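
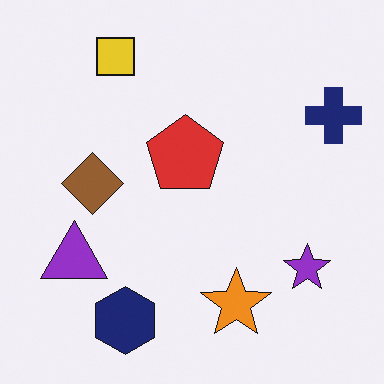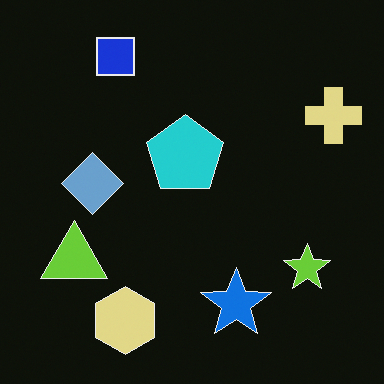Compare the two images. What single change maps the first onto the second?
The image was color-inverted (negative).

The light background has become dark and every shape's color is its complement — a photographic negative.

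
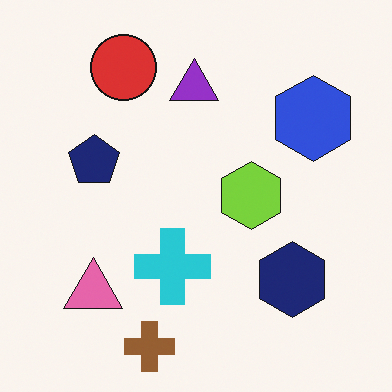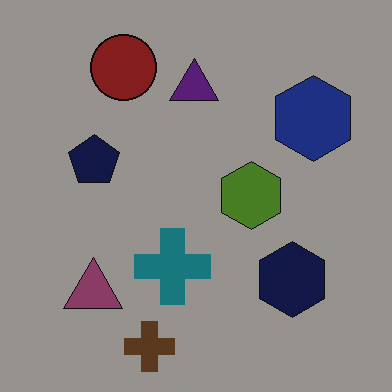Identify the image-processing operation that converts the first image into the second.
The image was noticeably darkened.

Every pixel — background and shapes alike — is uniformly darkened.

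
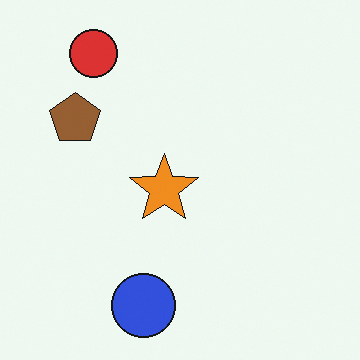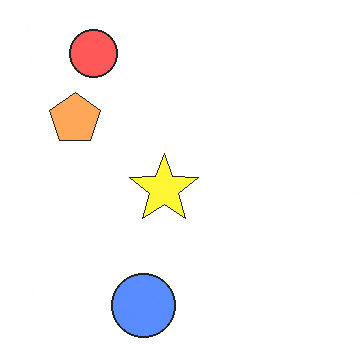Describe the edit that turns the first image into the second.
It was substantially brightened.

Every pixel — background and shapes alike — is uniformly brightened.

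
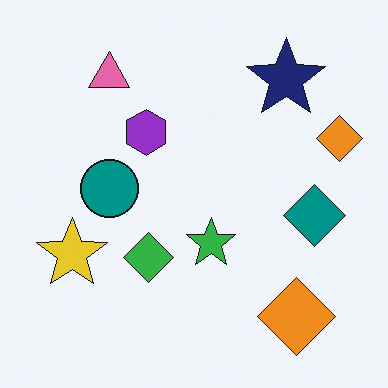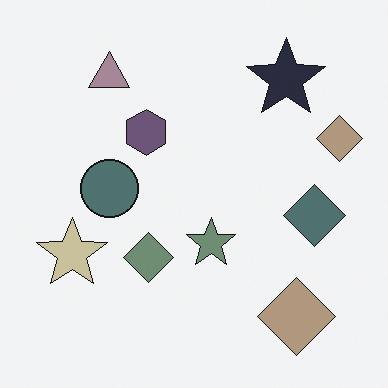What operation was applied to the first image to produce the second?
The transformation is: made much more muted (saturation change).

All colors are more muted and greyish — a global saturation change.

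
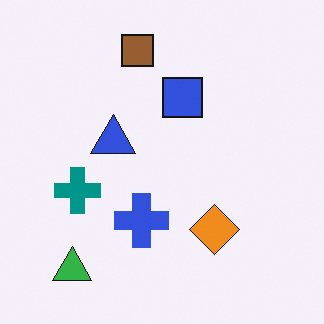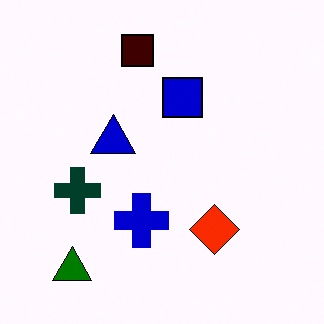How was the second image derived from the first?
The image was boosted in contrast.

Tones are pushed away from mid-grey across the whole image — a global contrast change.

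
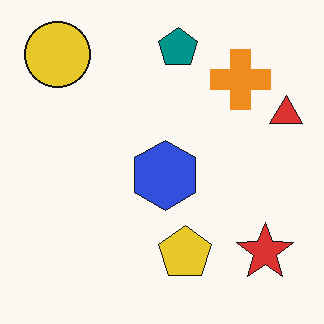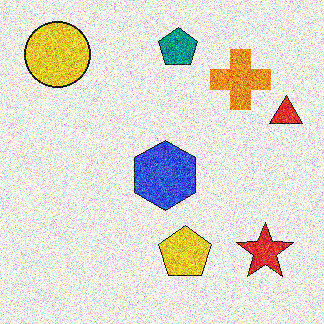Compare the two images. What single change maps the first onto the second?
The second image is the first degraded with strong gaussian noise.

Random speckle covers the whole image, including the flat background.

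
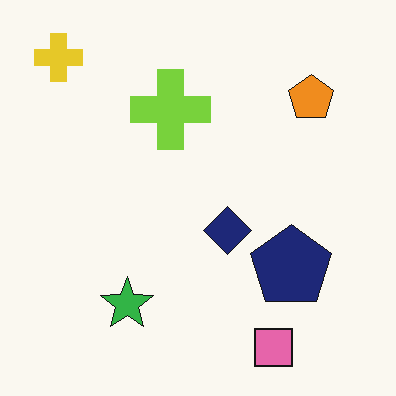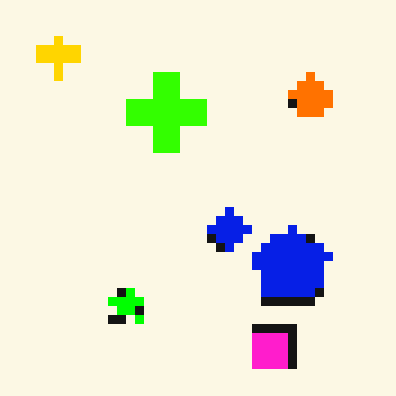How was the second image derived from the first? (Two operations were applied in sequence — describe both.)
This is the original image heavily oversaturated, then heavily pixelated into large blocks.

All colors are more vivid — a global saturation change. Shapes are reduced to large square blocks; fine edges and outlines are lost — a downscale-then-upscale (mosaic) effect.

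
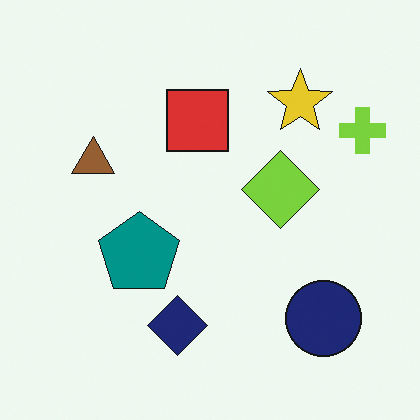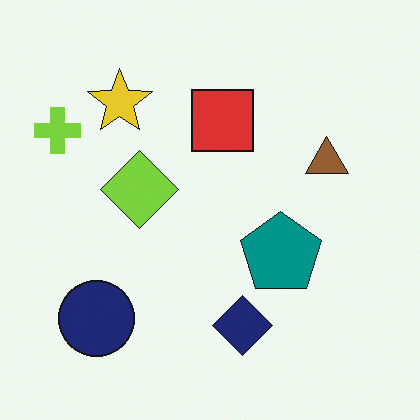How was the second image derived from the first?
The transformation is: flipped horizontally (left ↔ right).

The lime cross is in the top-right of the first image and the top-left of the second — shapes on opposite sides of the vertical midline have swapped in a mirror flip.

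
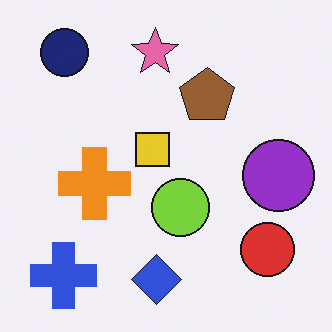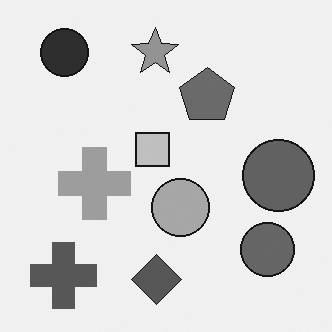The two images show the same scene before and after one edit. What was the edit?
Converted to grayscale.

All color is removed — every shape is now a shade of grey.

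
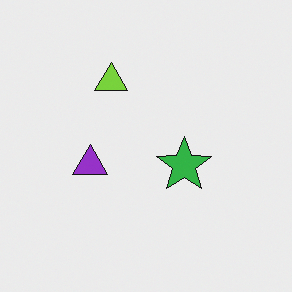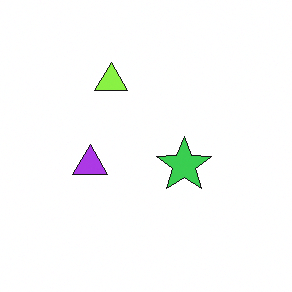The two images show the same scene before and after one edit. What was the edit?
This is the original image slightly brightened.

Every pixel — background and shapes alike — is uniformly brightened.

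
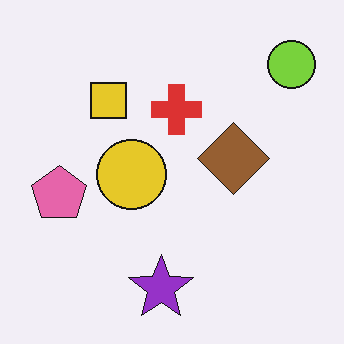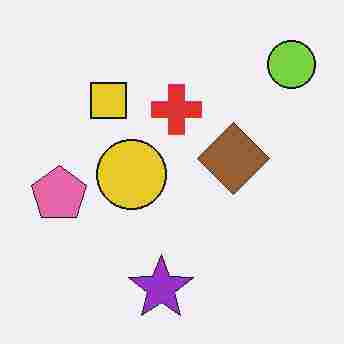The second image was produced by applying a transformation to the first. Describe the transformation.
Degraded with heavy JPEG compression.

Blocky 8×8 compression artifacts appear around shape edges and the flat background shows ringing — characteristic JPEG degradation.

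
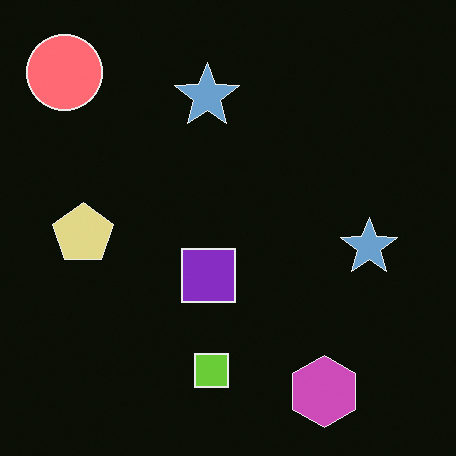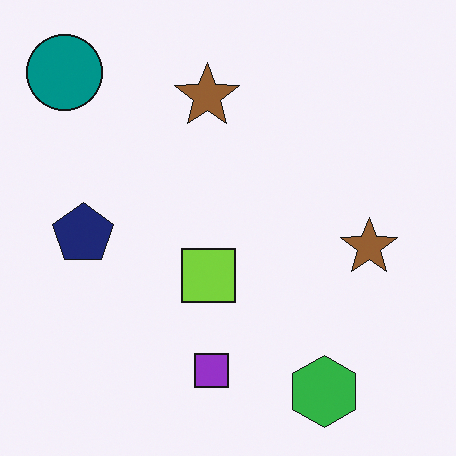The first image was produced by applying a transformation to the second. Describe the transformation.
It was color-inverted (negative).

The light background has become dark and every shape's color is its complement — a photographic negative.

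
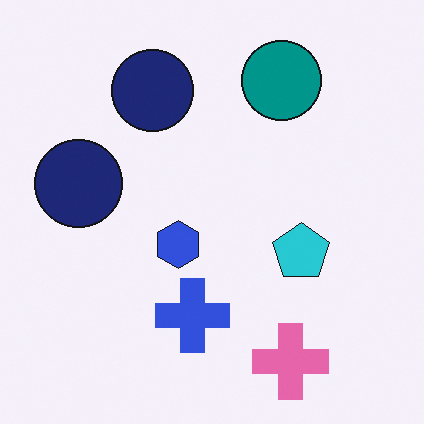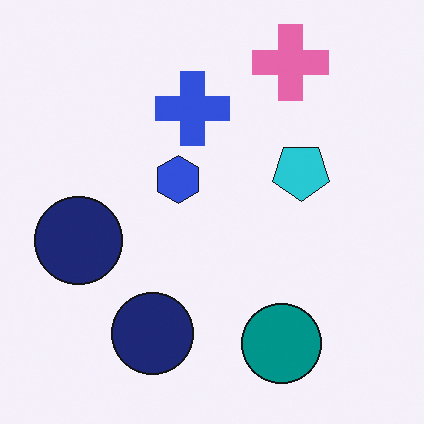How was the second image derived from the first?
The transformation is: flipped vertically (top ↔ bottom).

The pink cross is in the bottom-right of the first image and the top-right of the second — shapes on opposite sides of the horizontal midline have swapped in a mirror flip.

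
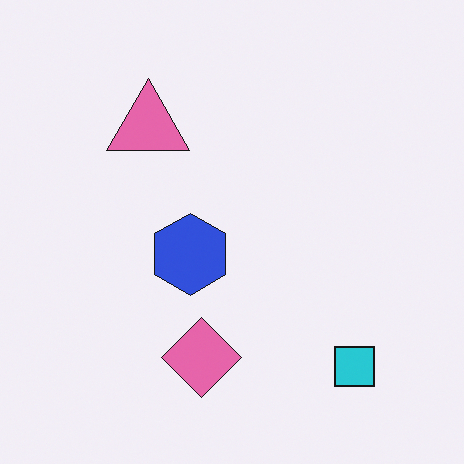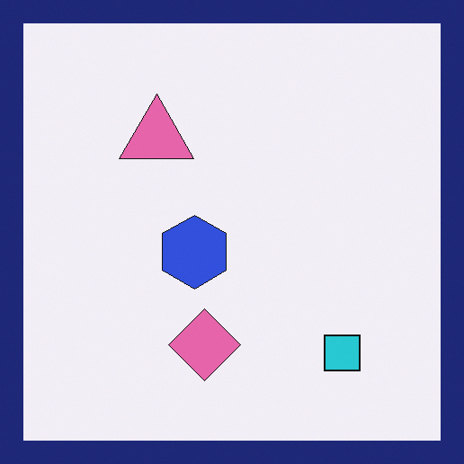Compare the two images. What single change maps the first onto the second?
This is the original image framed with a navy border.

A solid navy frame runs around the edge of the second image, with the content slightly shrunk inside it.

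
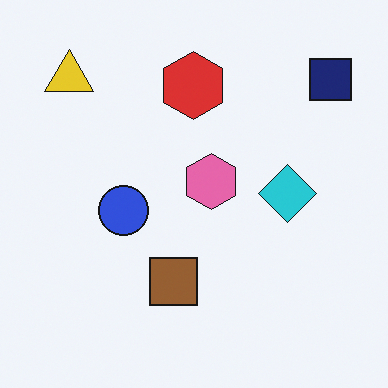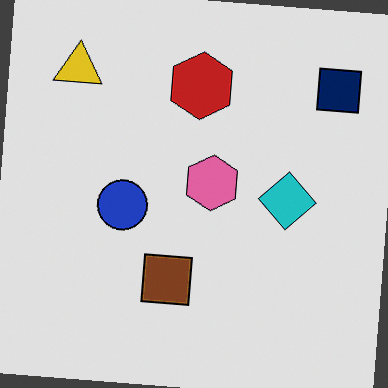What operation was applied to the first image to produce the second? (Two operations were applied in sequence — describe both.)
It was rotated clockwise by a small amount, then posterized to a reduced palette.

Every shape is tilted by the same angle and the image corners show triangular fill wedges — a whole-image rotation by a non-right angle. Each flat color has snapped to a coarser quantized level — most visibly, the near-white background has dropped to a flat grey.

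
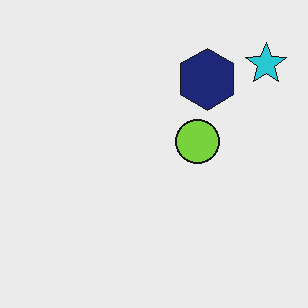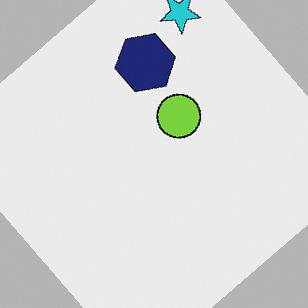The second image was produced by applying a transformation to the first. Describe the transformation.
The transformation is: rotated counter-clockwise by a large amount — several tens of degrees.

Every shape is tilted by the same angle and the image corners show triangular fill wedges — a whole-image rotation by a non-right angle.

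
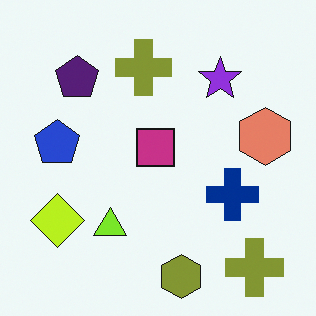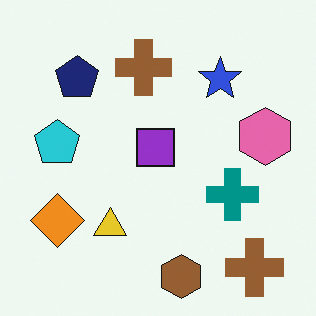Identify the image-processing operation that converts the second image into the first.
The image was hue-shifted slightly.

Every shape's color has rotated by the same amount around the hue wheel — a uniform hue shift.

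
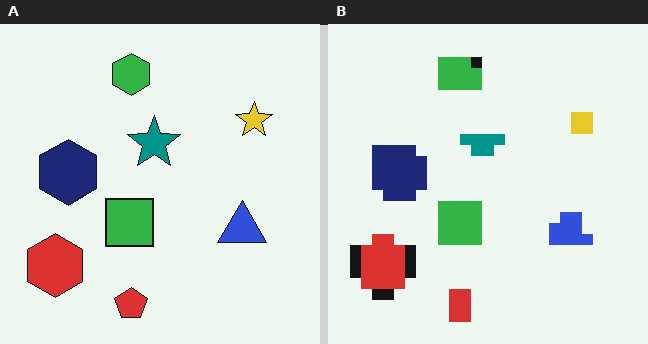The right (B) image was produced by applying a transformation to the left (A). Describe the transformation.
This is the original image coarsely pixelated.

Shapes are reduced to large square blocks; fine edges and outlines are lost — a downscale-then-upscale (mosaic) effect.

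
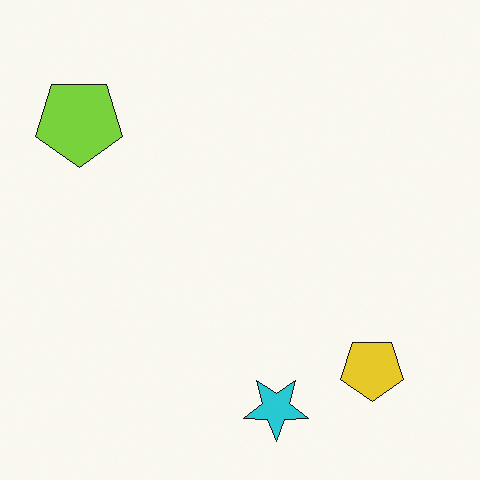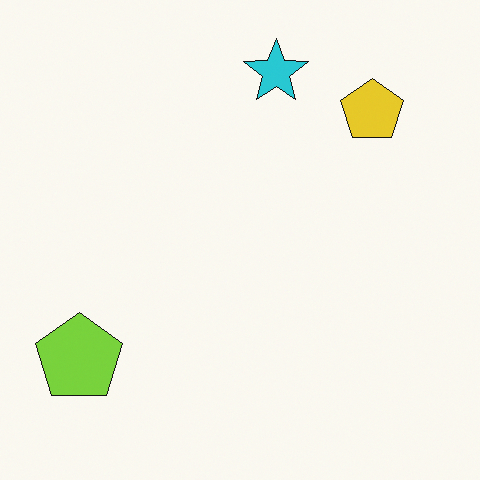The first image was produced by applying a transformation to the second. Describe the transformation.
This is the original image flipped vertically (top ↔ bottom).

The cyan star is in the top of the second image and the bottom of the first — shapes on opposite sides of the horizontal midline have swapped in a mirror flip.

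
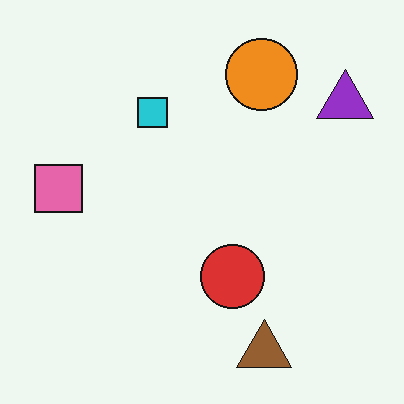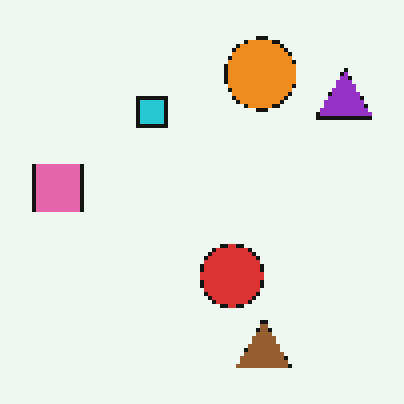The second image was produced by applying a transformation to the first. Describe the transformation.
This is the original image mildly pixelated.

Shapes are reduced to large square blocks; fine edges and outlines are lost — a downscale-then-upscale (mosaic) effect.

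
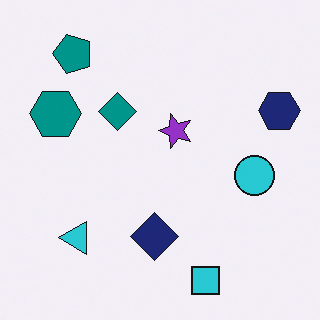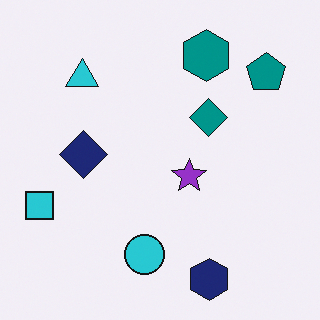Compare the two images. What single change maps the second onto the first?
The transformation is: rotated 90° counter-clockwise.

The teal pentagon sits in the top-right of the second image and the top-left of the first — consistent with a whole-image 90° counter-clockwise rotation.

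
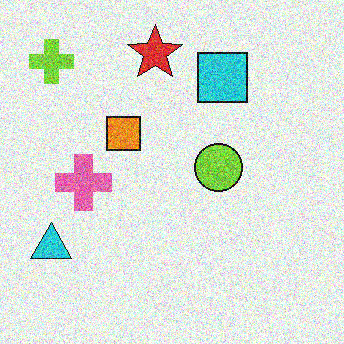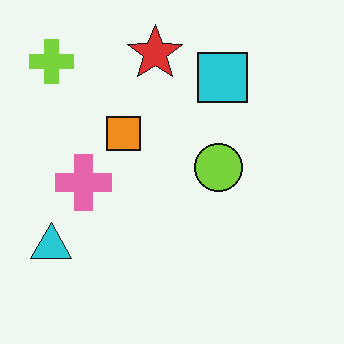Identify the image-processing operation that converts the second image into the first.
The first image is the second degraded with strong gaussian noise.

Random speckle covers the whole image, including the flat background.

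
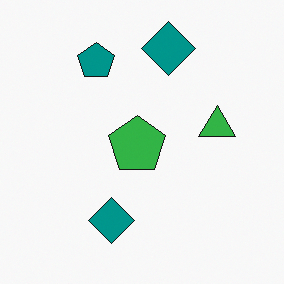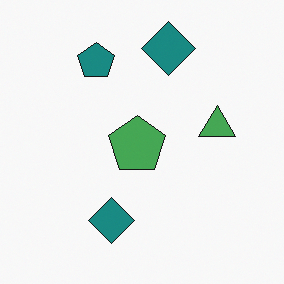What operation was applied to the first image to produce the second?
It was slightly desaturated.

All colors are more muted and greyish — a global saturation change.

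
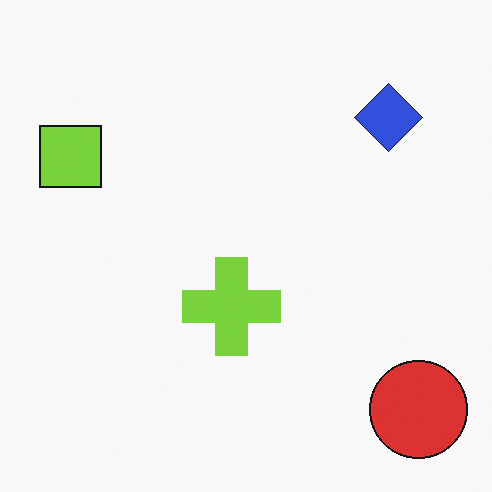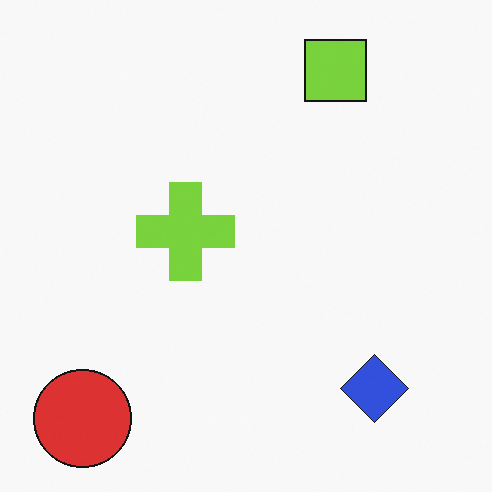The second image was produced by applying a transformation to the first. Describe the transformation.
This is the original image rotated 90° clockwise.

The red circle sits in the bottom-right of the first image and the bottom-left of the second — consistent with a whole-image 90° clockwise rotation.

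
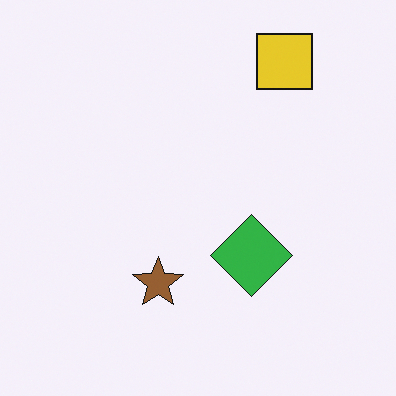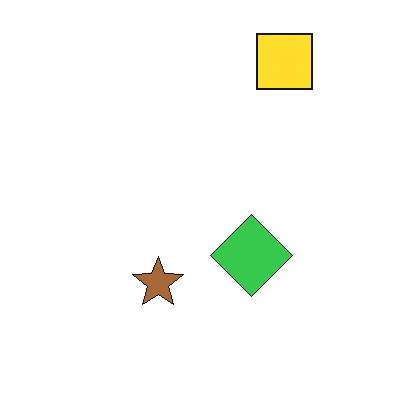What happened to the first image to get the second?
This is the original image slightly brightened.

Every pixel — background and shapes alike — is uniformly brightened.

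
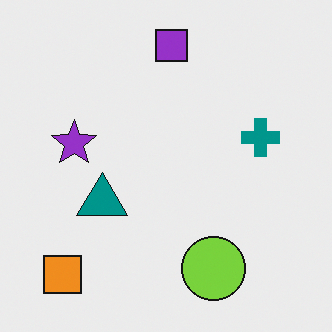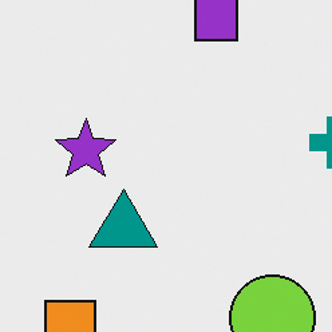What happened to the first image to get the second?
The second image is the first cropped slightly and scaled back up.

The visible shapes are larger and the field of view is narrower; shapes near the original edges may be partly or wholly outside the frame — a crop-and-rescale.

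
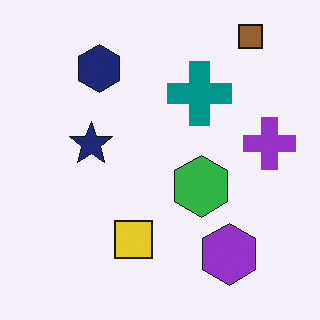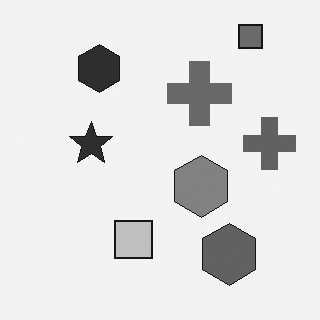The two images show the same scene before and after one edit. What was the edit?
This is the original image converted to grayscale.

All color is removed — every shape is now a shade of grey.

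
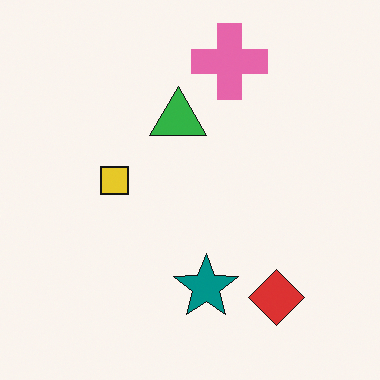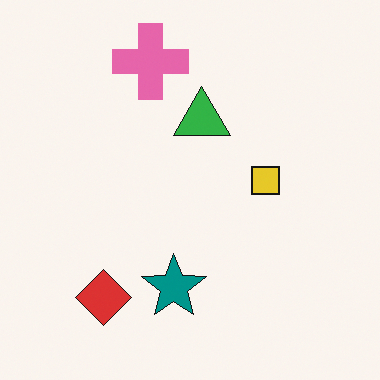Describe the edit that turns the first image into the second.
Flipped horizontally (left ↔ right).

The red diamond is in the bottom-right of the first image and the bottom-left of the second — shapes on opposite sides of the vertical midline have swapped in a mirror flip.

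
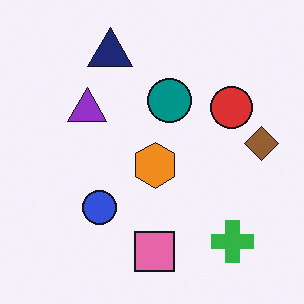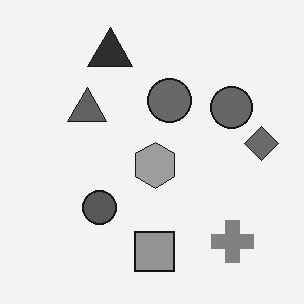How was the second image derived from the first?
Converted to grayscale.

All color is removed — every shape is now a shade of grey.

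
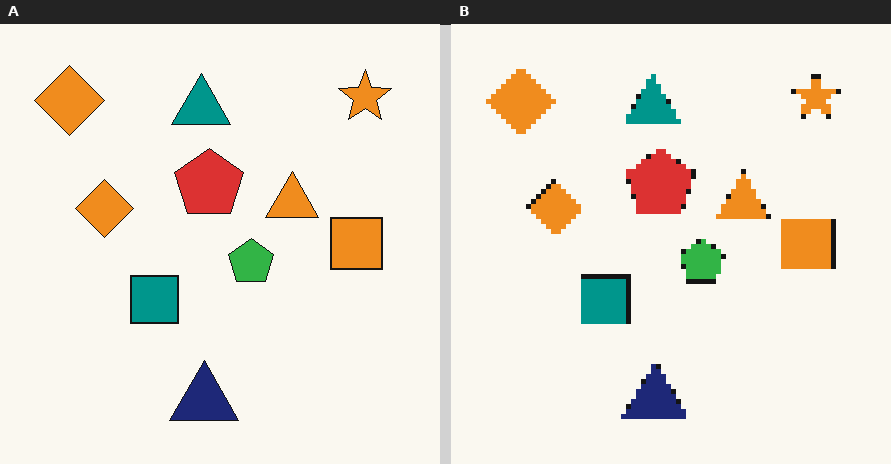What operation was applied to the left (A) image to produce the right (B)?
This is the original image lightly pixelated (a mild mosaic effect).

Shapes are reduced to large square blocks; fine edges and outlines are lost — a downscale-then-upscale (mosaic) effect.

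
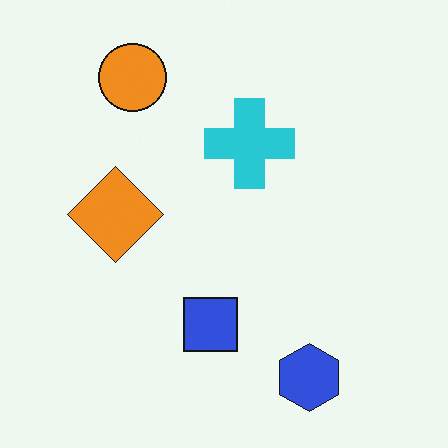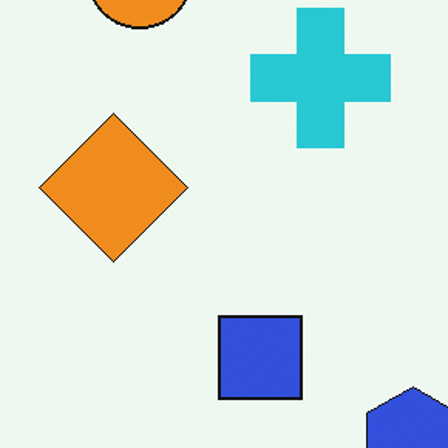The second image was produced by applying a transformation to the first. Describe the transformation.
This is the original image cropped slightly and scaled back up.

The visible shapes are larger and the field of view is narrower; shapes near the original edges may be partly or wholly outside the frame — a crop-and-rescale.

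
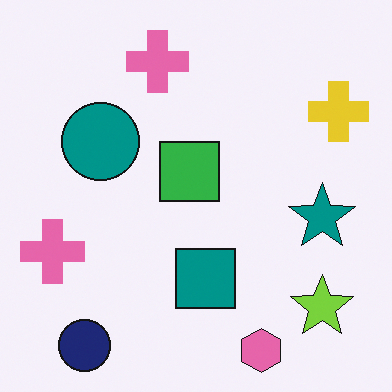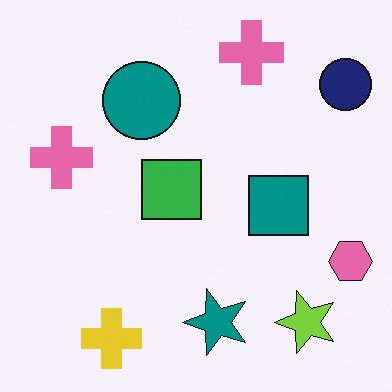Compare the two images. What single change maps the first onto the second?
The transformation is: transposed (reflected across the top-left ↔ bottom-right diagonal).

Shapes have swapped their row and column positions — what was in the top-right is now in the bottom-left — a diagonal reflection.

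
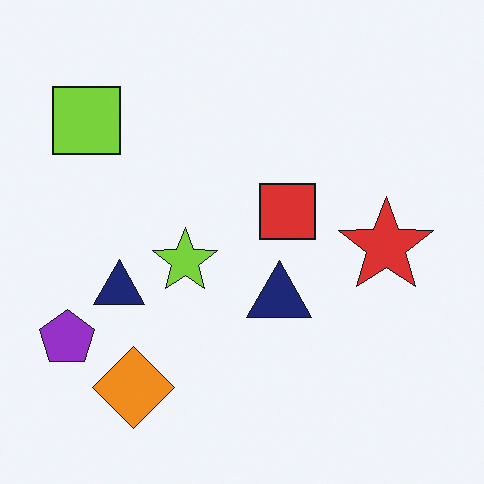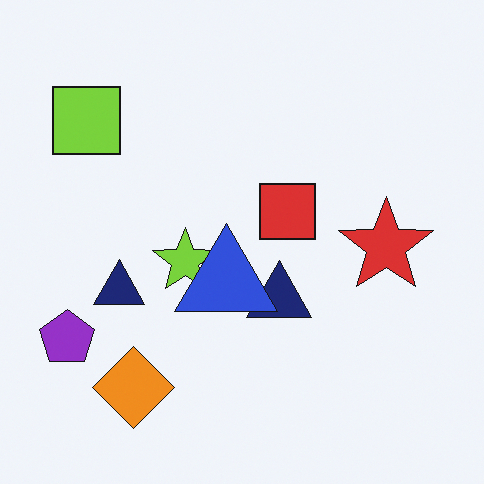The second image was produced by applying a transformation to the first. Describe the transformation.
It was overlaid with an additional blue triangle.

A blue triangle appears in the second image that is absent from the first.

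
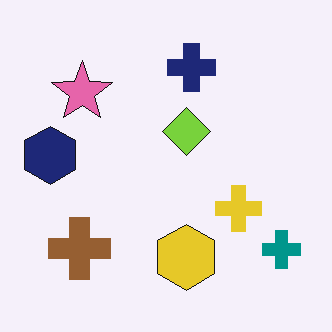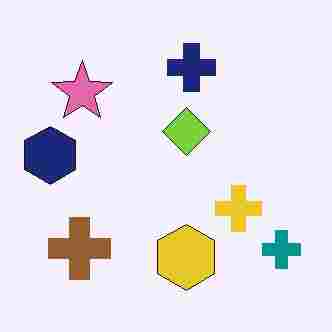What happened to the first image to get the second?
It was degraded with heavy JPEG compression.

Blocky 8×8 compression artifacts appear around shape edges and the flat background shows ringing — characteristic JPEG degradation.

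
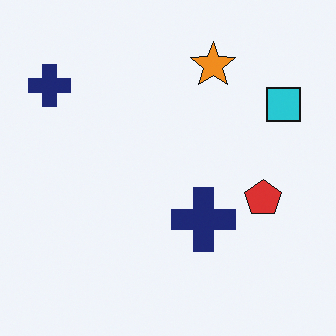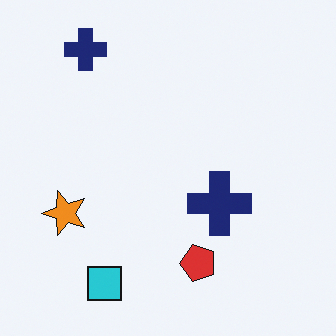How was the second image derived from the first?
Transposed (reflected across the top-left ↔ bottom-right diagonal).

Shapes have swapped their row and column positions — what was in the top-right is now in the bottom-left — a diagonal reflection.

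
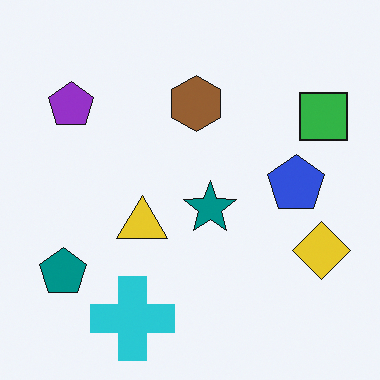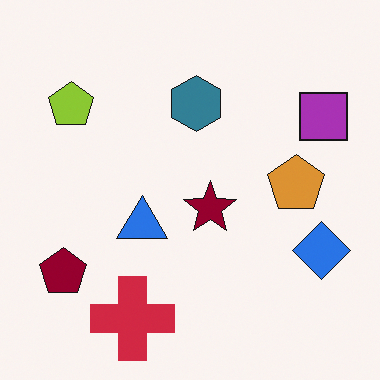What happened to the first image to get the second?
The image was hue-shifted through roughly half the color wheel.

Every shape's color has rotated by the same amount around the hue wheel — a uniform hue shift.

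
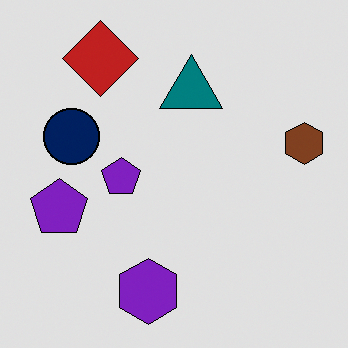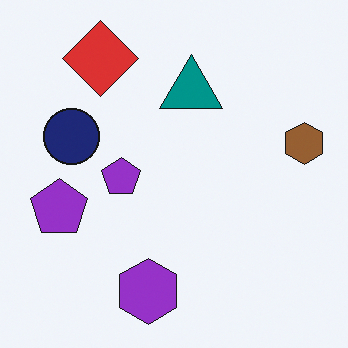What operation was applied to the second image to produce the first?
The image was moderately posterized.

Each flat color has snapped to a coarser quantized level — most visibly, the near-white background has dropped to a flat grey.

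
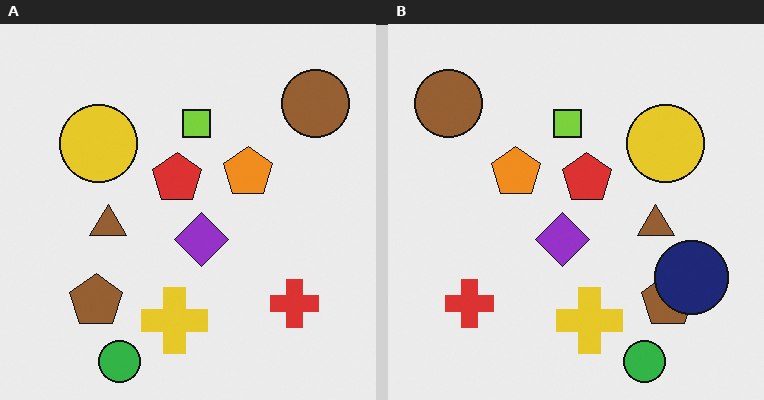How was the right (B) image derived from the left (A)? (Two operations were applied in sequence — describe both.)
The image was flipped horizontally (left ↔ right), then overlaid with an additional navy circle.

The brown circle is in the top-right of the left (A) image and the top-left of the right (B) — shapes on opposite sides of the vertical midline have swapped in a mirror flip. A navy circle appears in the right (B) image that is absent from the left (A).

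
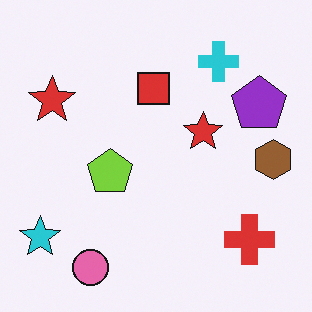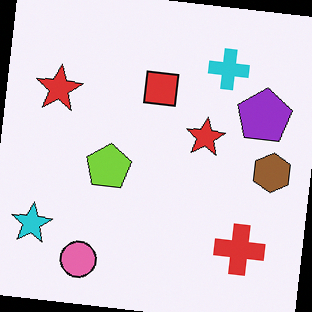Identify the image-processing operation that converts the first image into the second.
The image was rotated clockwise by a slight angle.

Every shape is tilted by the same angle and the image corners show triangular fill wedges — a whole-image rotation by a non-right angle.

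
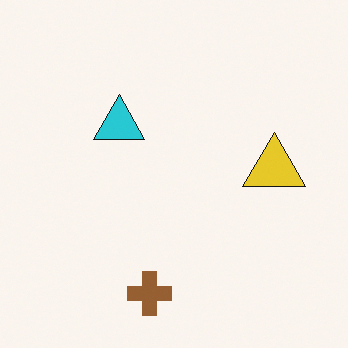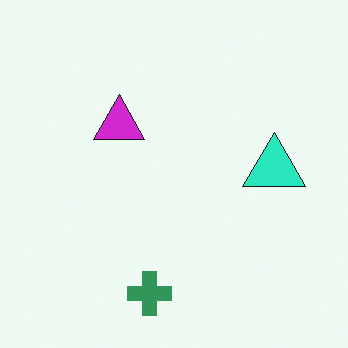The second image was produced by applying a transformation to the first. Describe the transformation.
The image was hue-shifted noticeably.

Every shape's color has rotated by the same amount around the hue wheel — a uniform hue shift.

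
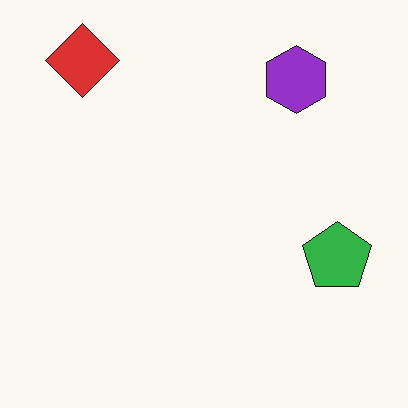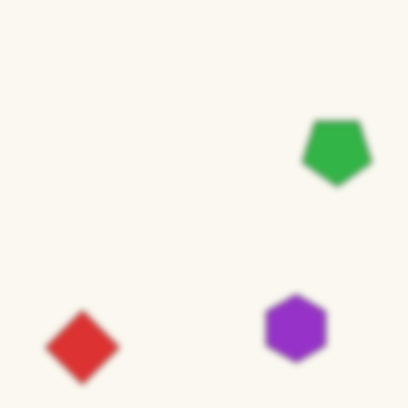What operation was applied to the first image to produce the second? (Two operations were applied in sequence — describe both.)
The image was noticeably gaussian-blurred, then flipped vertically (top ↔ bottom).

Shape edges and outlines are uniformly softened across the whole image. The red diamond is in the top-left of the first image and the bottom-left of the second — shapes on opposite sides of the horizontal midline have swapped in a mirror flip.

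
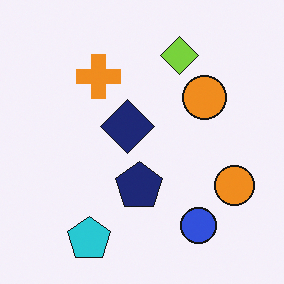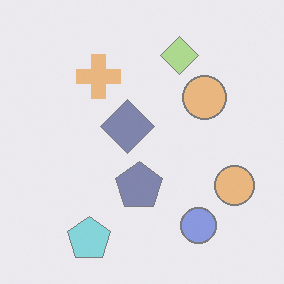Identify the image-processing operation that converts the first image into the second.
The second image is the first washed out (contrast reduced).

Tones are pushed toward mid-grey across the whole image — a global contrast change.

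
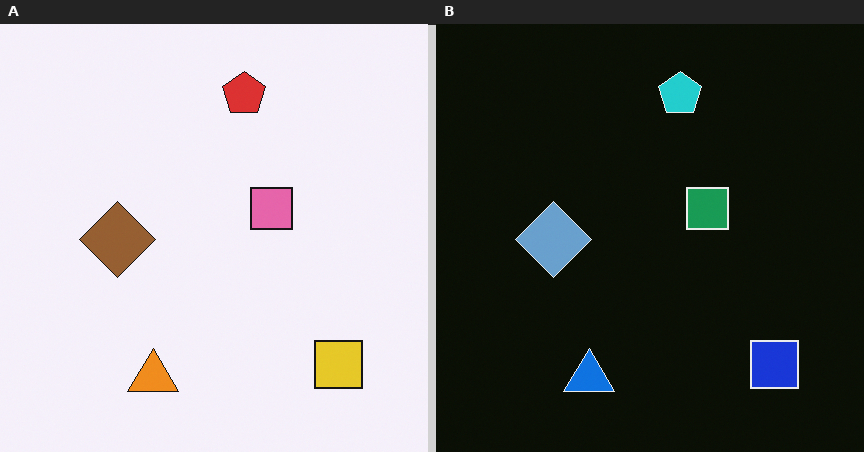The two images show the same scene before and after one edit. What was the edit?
The right (B) image is the left (A) color-inverted (negative).

The light background has become dark and every shape's color is its complement — a photographic negative.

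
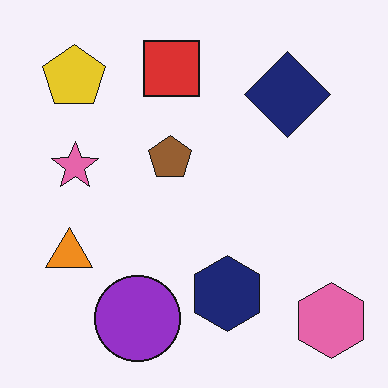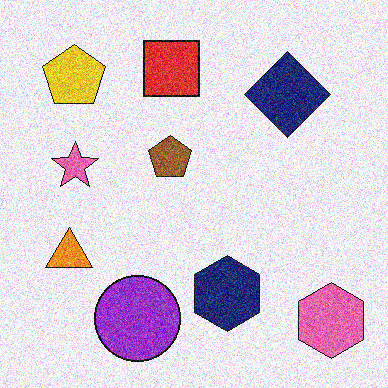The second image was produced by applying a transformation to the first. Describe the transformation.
It was degraded with a thick layer of grain.

Random speckle covers the whole image, including the flat background.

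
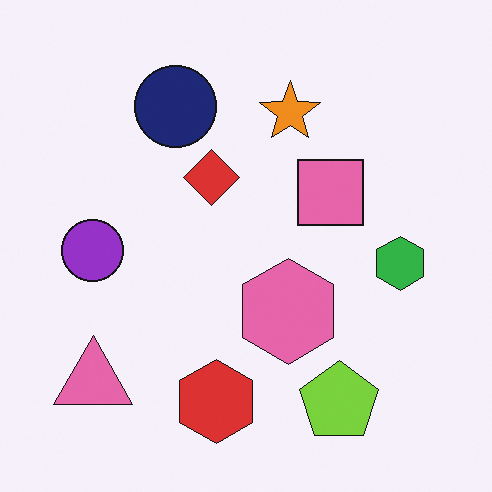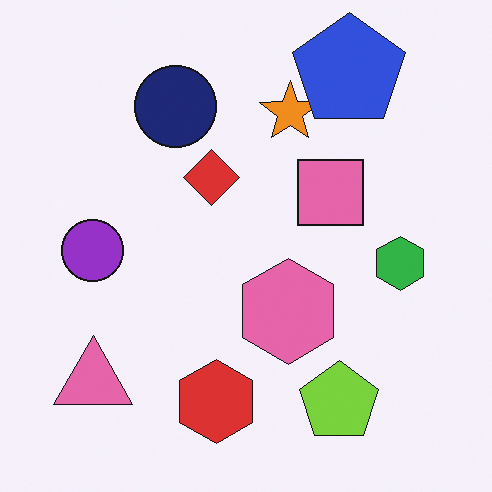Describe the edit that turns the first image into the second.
The transformation is: overlaid with an additional blue pentagon.

A blue pentagon appears in the second image that is absent from the first.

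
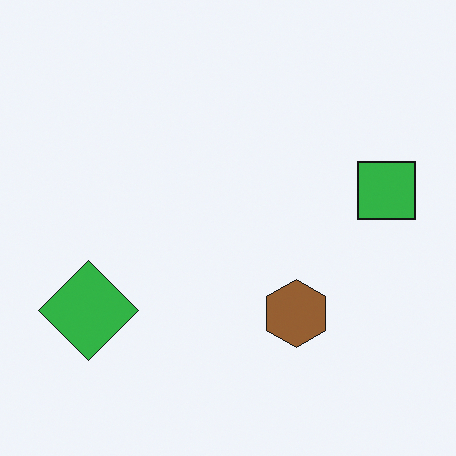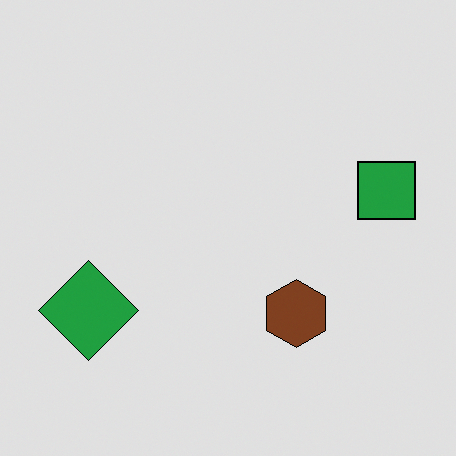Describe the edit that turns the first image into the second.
It was moderately posterized.

Each flat color has snapped to a coarser quantized level — most visibly, the near-white background has dropped to a flat grey.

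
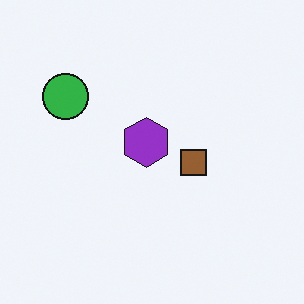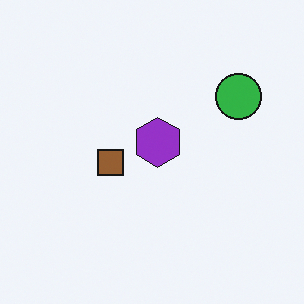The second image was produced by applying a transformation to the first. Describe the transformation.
The second image is the first flipped horizontally (left ↔ right).

The green circle is in the top-left of the first image and the top-right of the second — shapes on opposite sides of the vertical midline have swapped in a mirror flip.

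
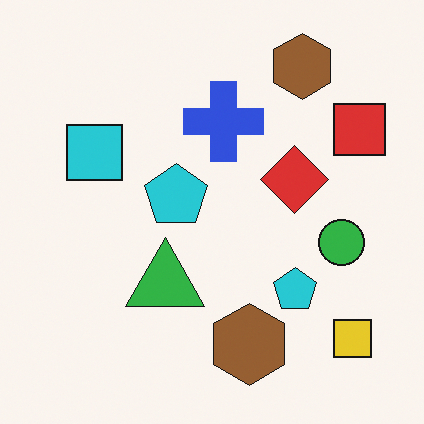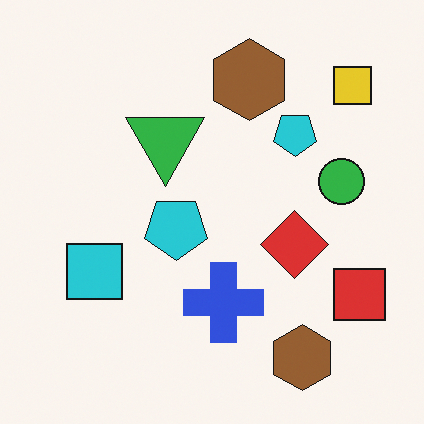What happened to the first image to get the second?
The second image is the first flipped vertically (top ↔ bottom).

The yellow square is in the bottom-right of the first image and the top-right of the second — shapes on opposite sides of the horizontal midline have swapped in a mirror flip.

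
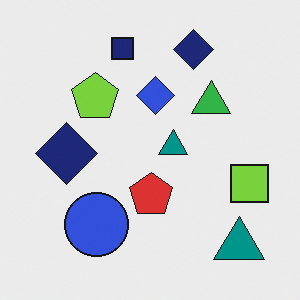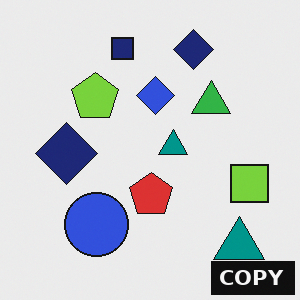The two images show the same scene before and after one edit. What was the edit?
This is the original image watermarked with the text "COPY" in the lower-right corner.

A dark label reading "COPY" appears in the lower-right corner.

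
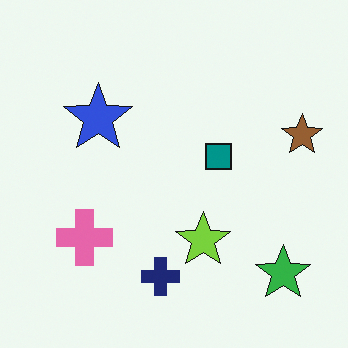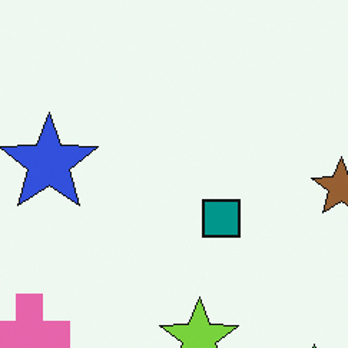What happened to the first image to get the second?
Cropped slightly and scaled back up.

The visible shapes are larger and the field of view is narrower; shapes near the original edges may be partly or wholly outside the frame — a crop-and-rescale.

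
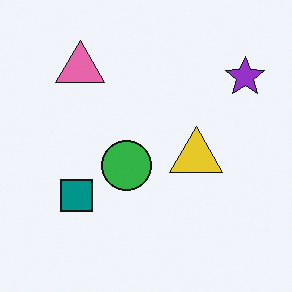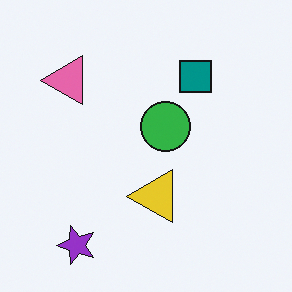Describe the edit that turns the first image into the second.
It was transposed (reflected across the top-left ↔ bottom-right diagonal).

Shapes have swapped their row and column positions — what was in the top-right is now in the bottom-left — a diagonal reflection.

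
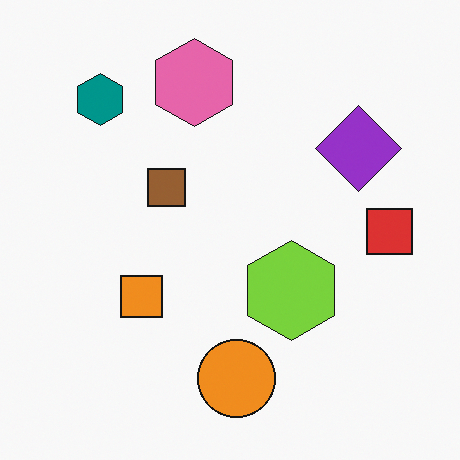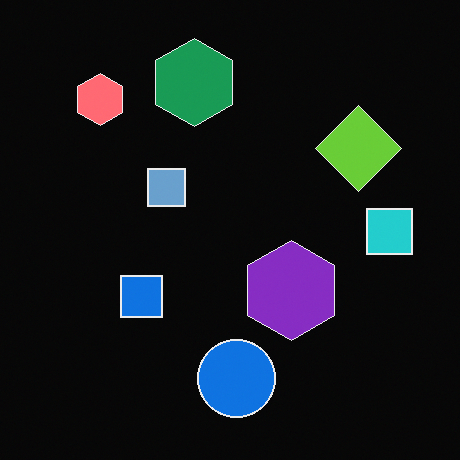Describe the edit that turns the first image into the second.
This is the original image color-inverted (negative).

The light background has become dark and every shape's color is its complement — a photographic negative.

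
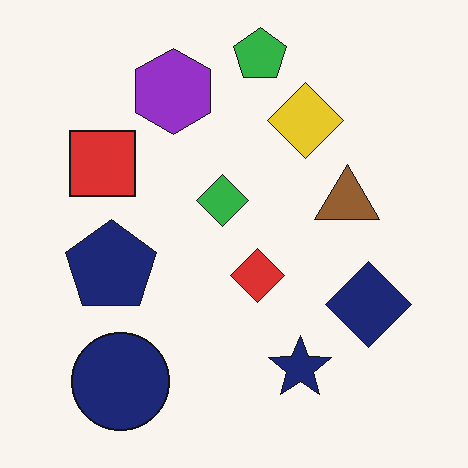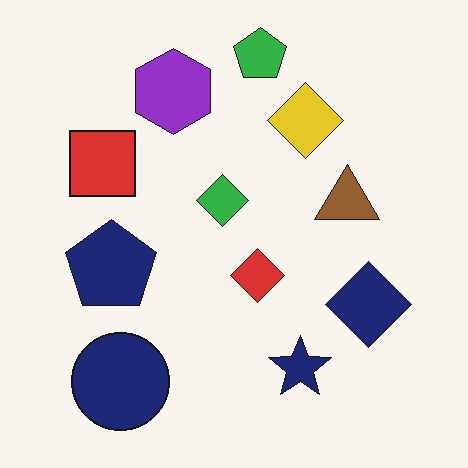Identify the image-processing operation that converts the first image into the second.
The image was JPEG-compressed with visible artifacts.

Blocky 8×8 compression artifacts appear around shape edges and the flat background shows ringing — characteristic JPEG degradation.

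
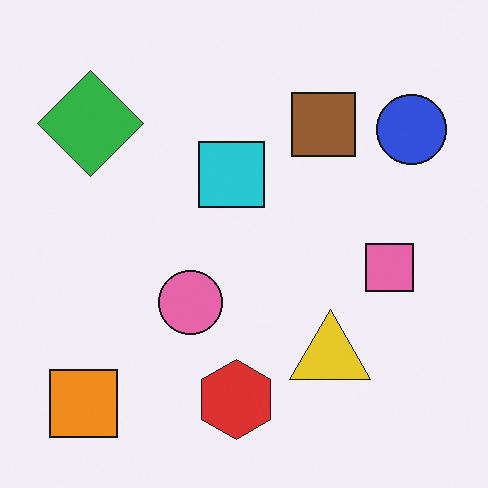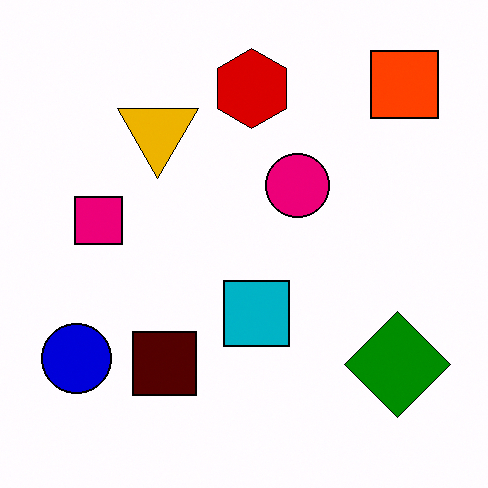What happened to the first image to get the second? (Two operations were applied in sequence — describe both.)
The image was rotated 180°, then given much higher contrast.

The orange square sits in the bottom-left of the first image and the top-right of the second — consistent with a whole-image 180° rotation. Tones are pushed away from mid-grey across the whole image — a global contrast change.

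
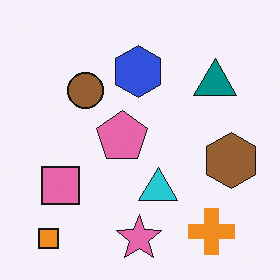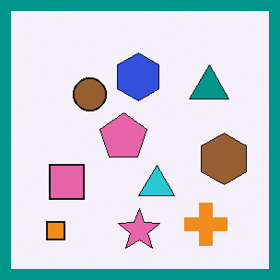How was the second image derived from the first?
Framed with a teal border.

A solid teal frame runs around the edge of the second image, with the content slightly shrunk inside it.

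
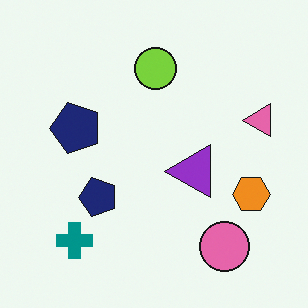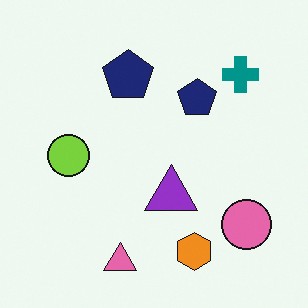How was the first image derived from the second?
Transposed (reflected across the top-left ↔ bottom-right diagonal).

Shapes have swapped their row and column positions — what was in the top-right is now in the bottom-left — a diagonal reflection.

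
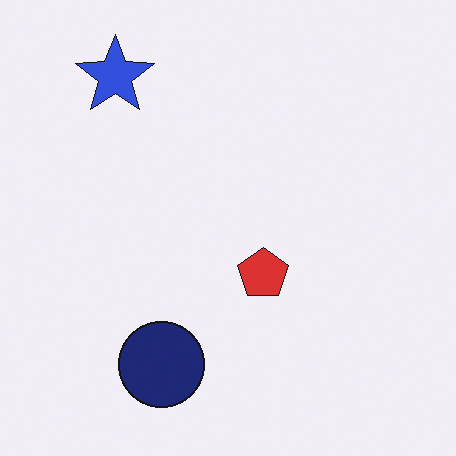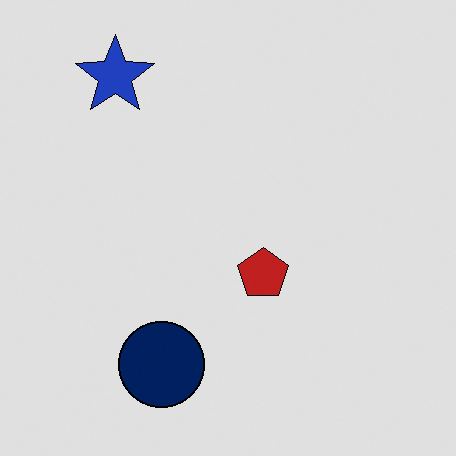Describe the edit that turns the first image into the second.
The transformation is: moderately posterized.

Each flat color has snapped to a coarser quantized level — most visibly, the near-white background has dropped to a flat grey.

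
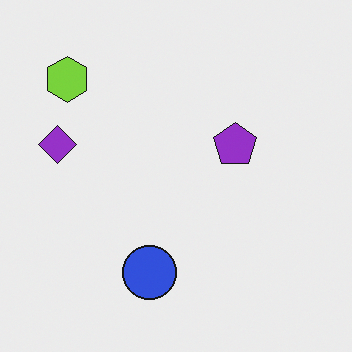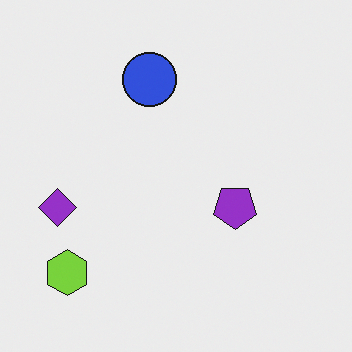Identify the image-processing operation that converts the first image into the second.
The image was flipped vertically (top ↔ bottom).

The lime hexagon is in the top-left of the first image and the bottom-left of the second — shapes on opposite sides of the horizontal midline have swapped in a mirror flip.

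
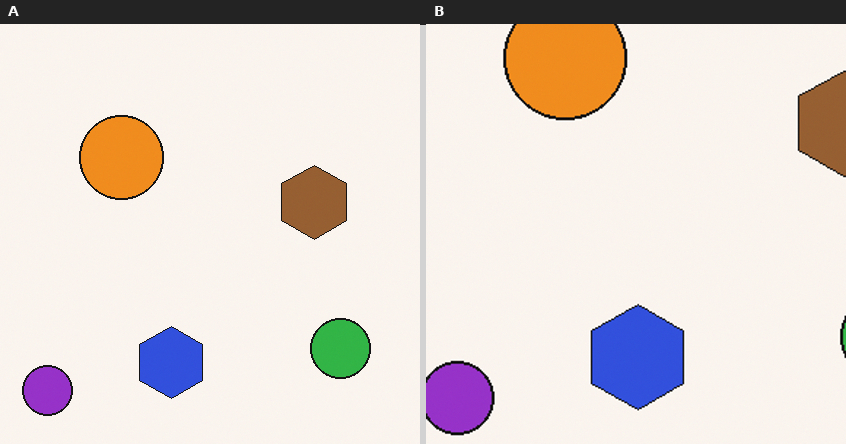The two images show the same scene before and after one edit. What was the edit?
The right (B) image is the left (A) cropped to a modestly smaller region and rescaled.

The visible shapes are larger and the field of view is narrower; shapes near the original edges may be partly or wholly outside the frame — a crop-and-rescale.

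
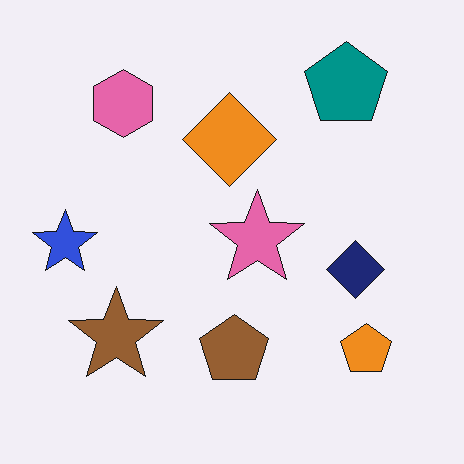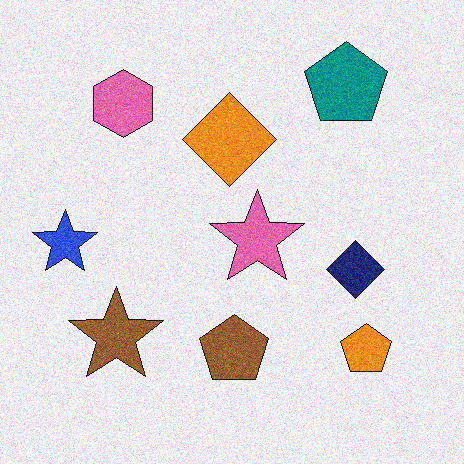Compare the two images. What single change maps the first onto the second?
The image was degraded with visible gaussian noise.

Random speckle covers the whole image, including the flat background.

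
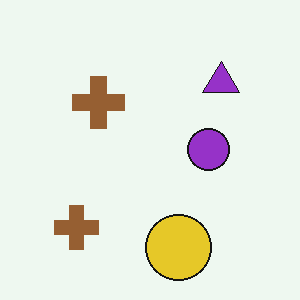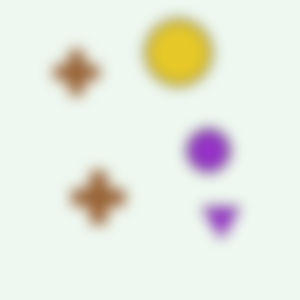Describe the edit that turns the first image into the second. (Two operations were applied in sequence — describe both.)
It was flipped vertically (top ↔ bottom), then strongly gaussian-blurred.

The yellow circle is in the bottom of the first image and the top of the second — shapes on opposite sides of the horizontal midline have swapped in a mirror flip. Shape edges and outlines are uniformly softened across the whole image.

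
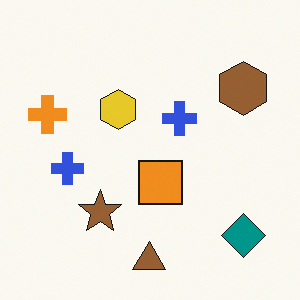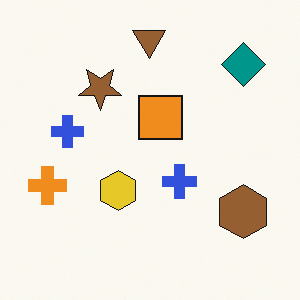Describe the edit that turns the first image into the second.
It was flipped vertically (top ↔ bottom).

The brown triangle is in the bottom of the first image and the top of the second — shapes on opposite sides of the horizontal midline have swapped in a mirror flip.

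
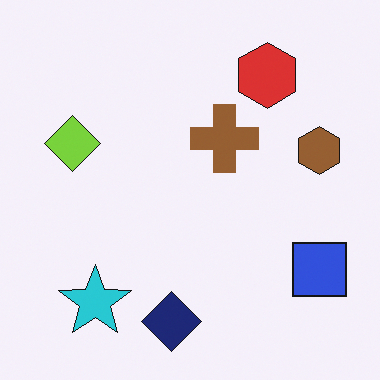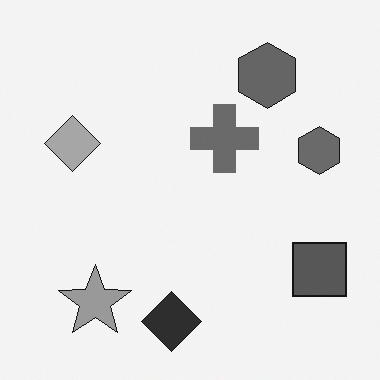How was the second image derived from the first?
The image was converted to grayscale.

All color is removed — every shape is now a shade of grey.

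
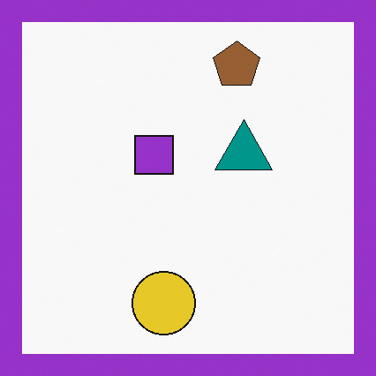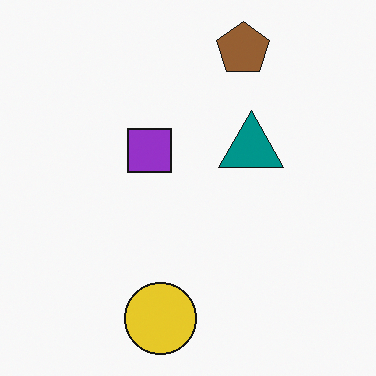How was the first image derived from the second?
It was framed with a purple border.

A solid purple frame runs around the edge of the first image, with the content slightly shrunk inside it.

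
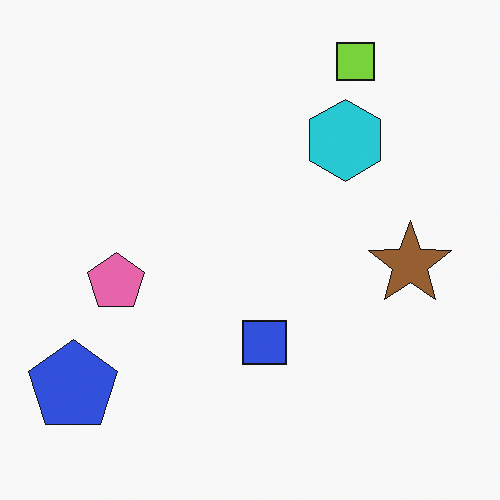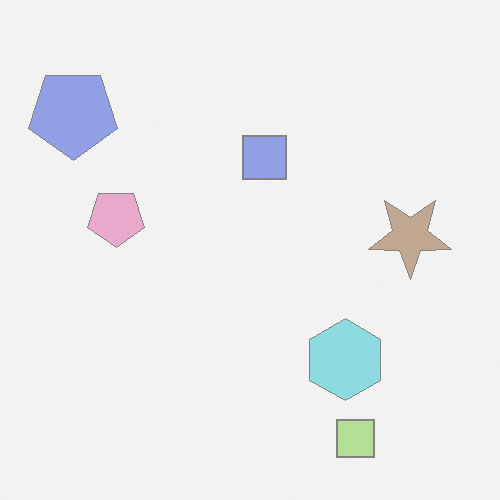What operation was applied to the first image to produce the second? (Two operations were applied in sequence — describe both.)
The image was flipped vertically (top ↔ bottom), then washed out (contrast reduced).

The lime square is in the top-right of the first image and the bottom-right of the second — shapes on opposite sides of the horizontal midline have swapped in a mirror flip. Tones are pushed toward mid-grey across the whole image — a global contrast change.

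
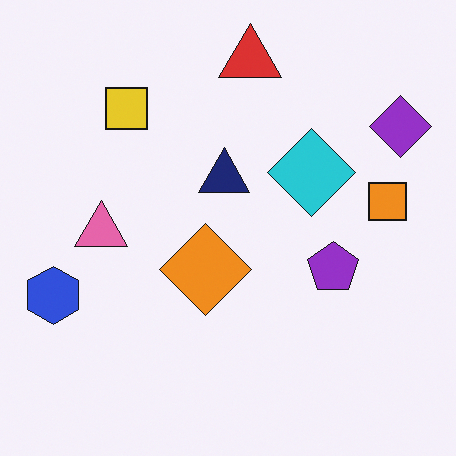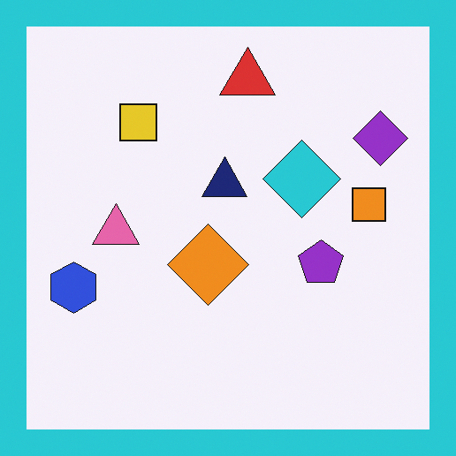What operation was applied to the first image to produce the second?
The second image is the first framed with a cyan border.

A solid cyan frame runs around the edge of the second image, with the content slightly shrunk inside it.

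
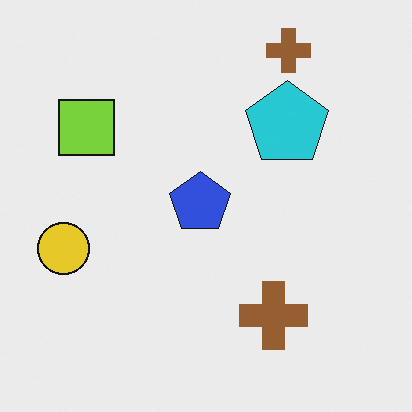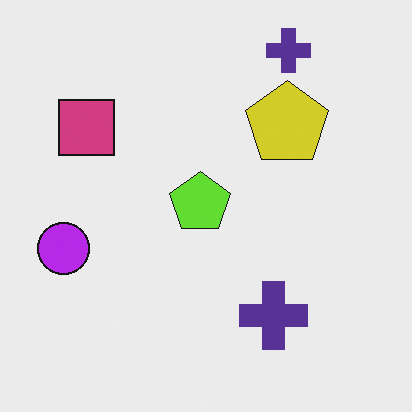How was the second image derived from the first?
This is the original image hue-shifted through roughly half the color wheel.

Every shape's color has rotated by the same amount around the hue wheel — a uniform hue shift.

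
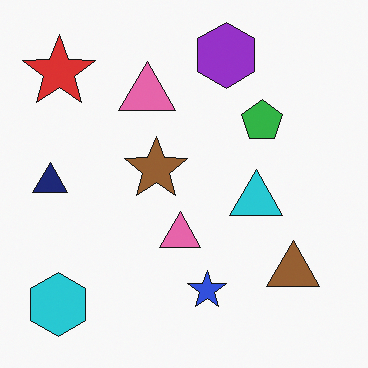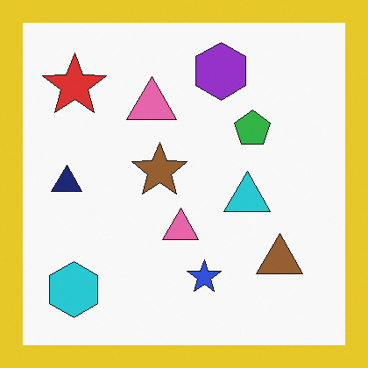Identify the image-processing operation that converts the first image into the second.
The second image is the first framed with a yellow border.

A solid yellow frame runs around the edge of the second image, with the content slightly shrunk inside it.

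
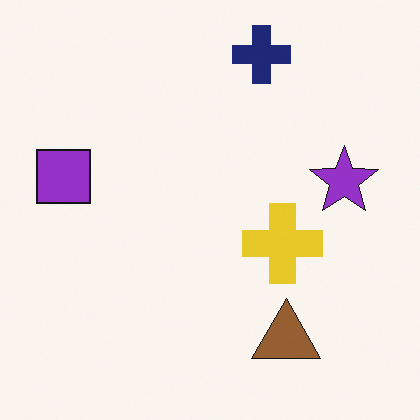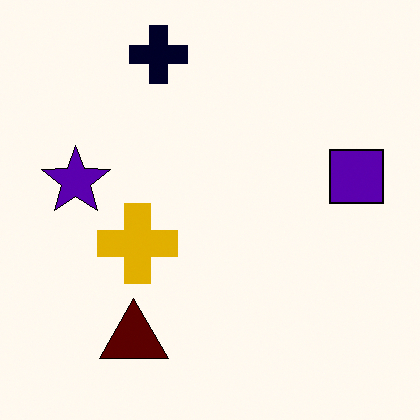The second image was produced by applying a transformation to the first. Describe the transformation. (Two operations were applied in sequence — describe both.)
This is the original image flipped horizontally (left ↔ right), then boosted in contrast.

The purple square is in the left of the first image and the right of the second — shapes on opposite sides of the vertical midline have swapped in a mirror flip. Tones are pushed away from mid-grey across the whole image — a global contrast change.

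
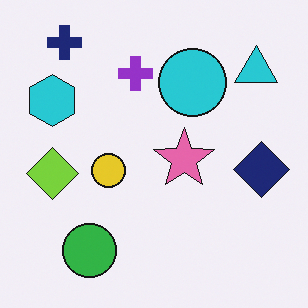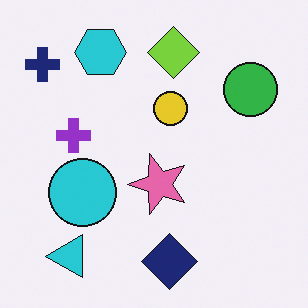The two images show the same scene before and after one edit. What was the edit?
This is the original image transposed (reflected across the top-left ↔ bottom-right diagonal).

Shapes have swapped their row and column positions — what was in the top-right is now in the bottom-left — a diagonal reflection.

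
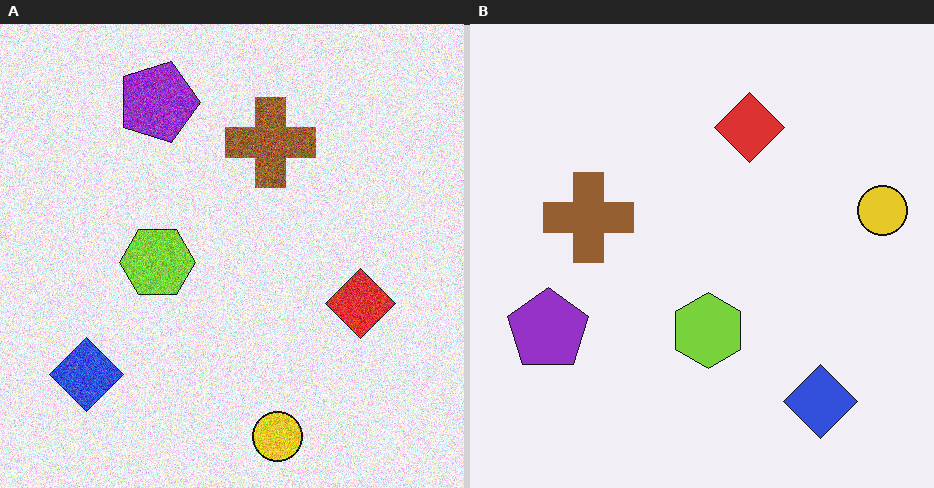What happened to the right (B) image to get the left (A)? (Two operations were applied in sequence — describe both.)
The image was rotated 90° clockwise, then degraded with strong gaussian noise.

The blue diamond sits in the bottom-right of the right (B) image and the bottom-left of the left (A) — consistent with a whole-image 90° clockwise rotation. Random speckle covers the whole image, including the flat background.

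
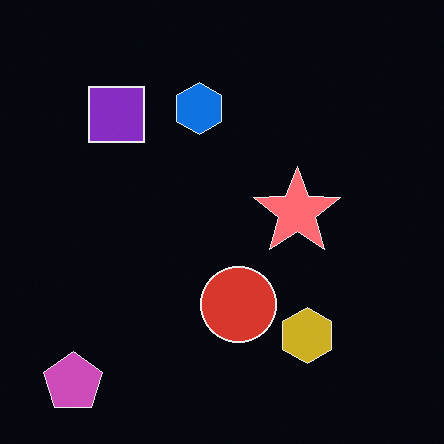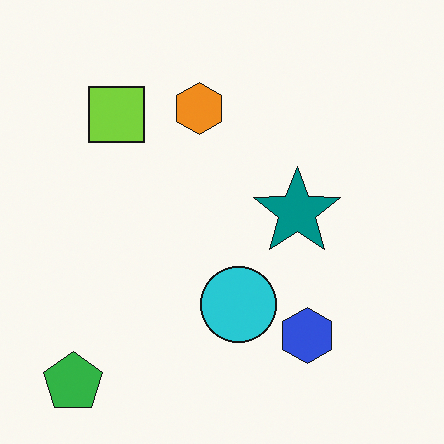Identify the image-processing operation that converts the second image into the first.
The first image is the second color-inverted (negative).

The light background has become dark and every shape's color is its complement — a photographic negative.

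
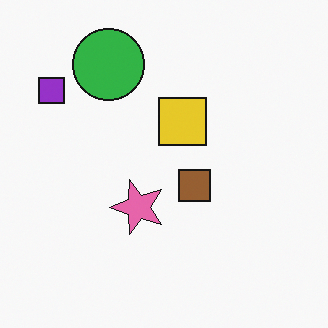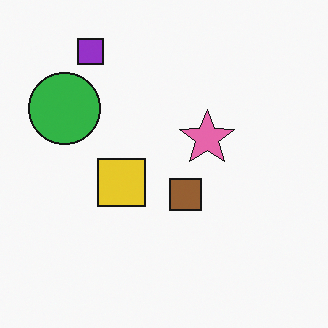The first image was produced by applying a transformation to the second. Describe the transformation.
The first image is the second transposed (reflected across the top-left ↔ bottom-right diagonal).

Shapes have swapped their row and column positions — what was in the top-right is now in the bottom-left — a diagonal reflection.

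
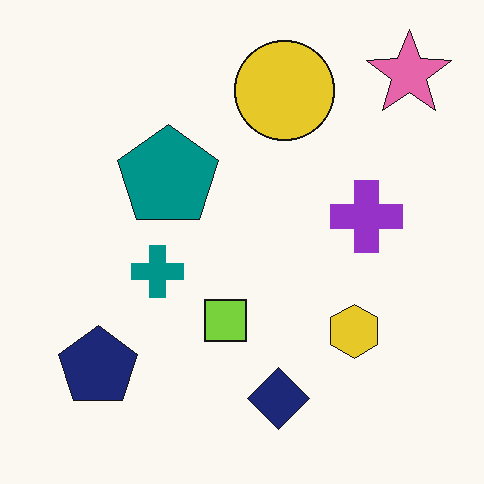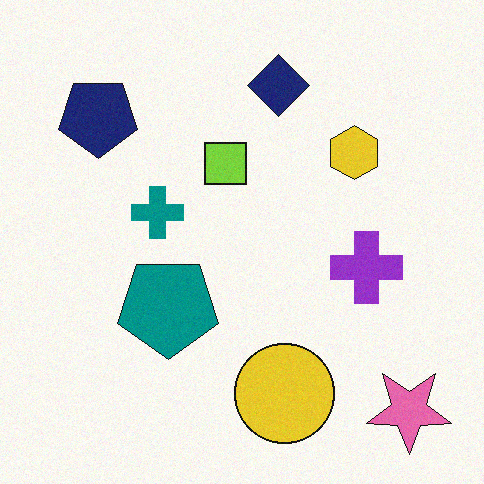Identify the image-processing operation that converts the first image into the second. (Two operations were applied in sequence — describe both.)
It was flipped vertically (top ↔ bottom), then degraded with subtle gaussian noise.

The pink star is in the top-right of the first image and the bottom-right of the second — shapes on opposite sides of the horizontal midline have swapped in a mirror flip. Random speckle covers the whole image, including the flat background.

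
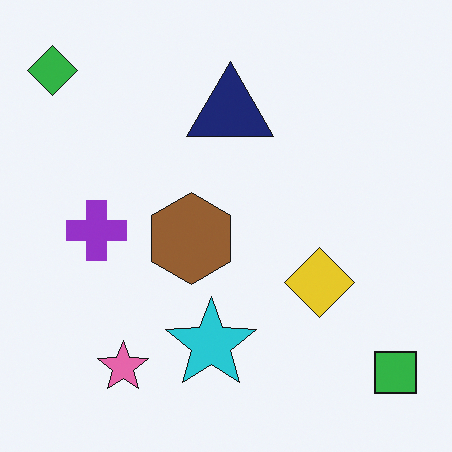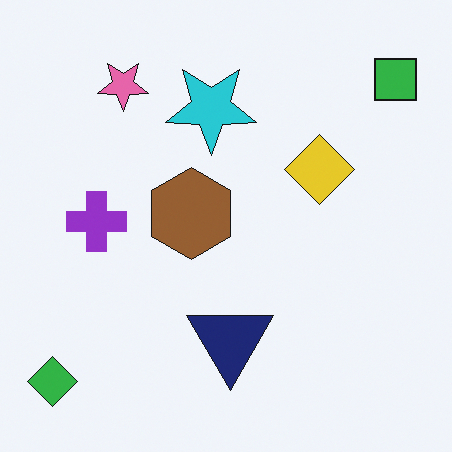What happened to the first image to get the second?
Flipped vertically (top ↔ bottom).

The green diamond is in the top-left of the first image and the bottom-left of the second — shapes on opposite sides of the horizontal midline have swapped in a mirror flip.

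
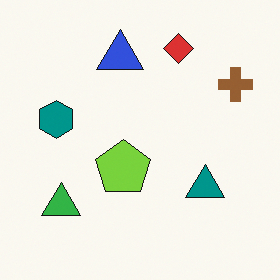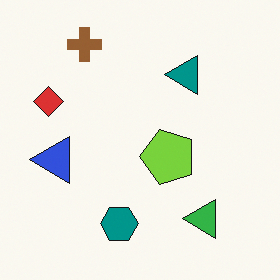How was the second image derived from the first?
The second image is the first rotated 90° counter-clockwise.

The brown cross sits in the top-right of the first image and the top-left of the second — consistent with a whole-image 90° counter-clockwise rotation.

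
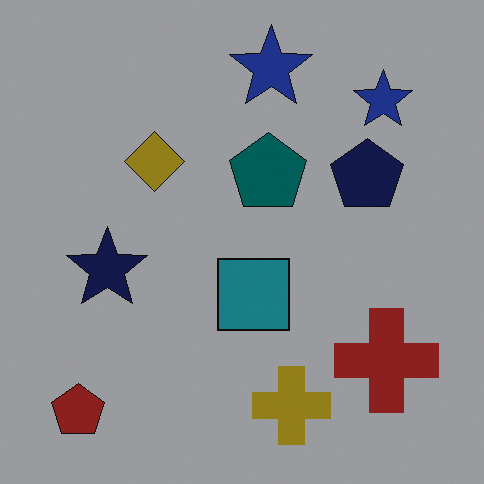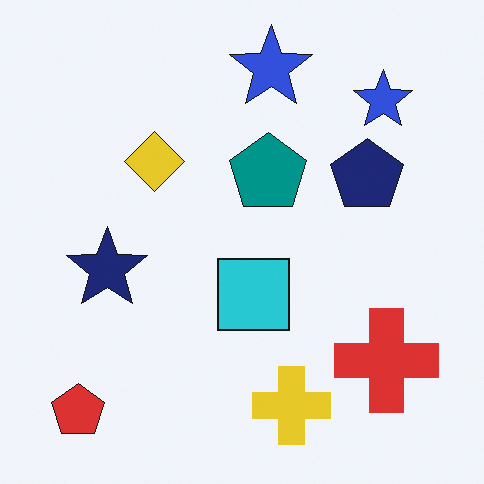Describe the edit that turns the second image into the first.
It was substantially darkened.

Every pixel — background and shapes alike — is uniformly darkened.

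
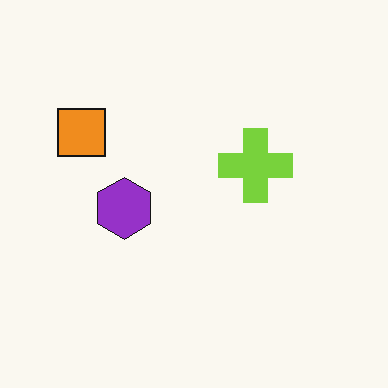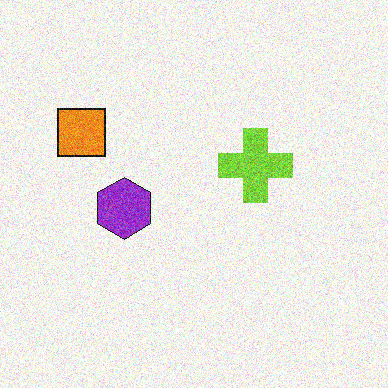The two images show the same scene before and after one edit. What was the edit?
Degraded with moderate additive noise.

Random speckle covers the whole image, including the flat background.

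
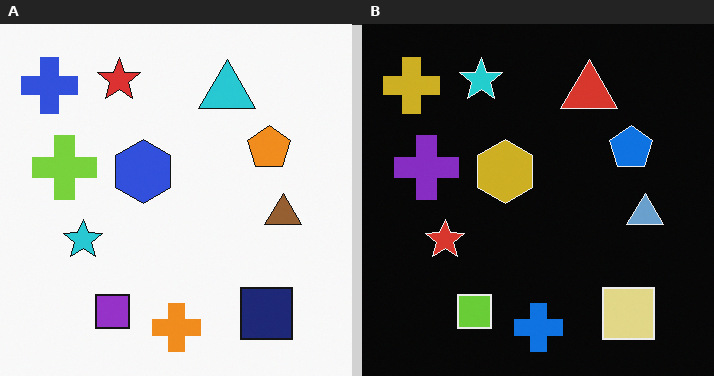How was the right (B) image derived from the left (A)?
The right (B) image is the left (A) color-inverted (negative).

The light background has become dark and every shape's color is its complement — a photographic negative.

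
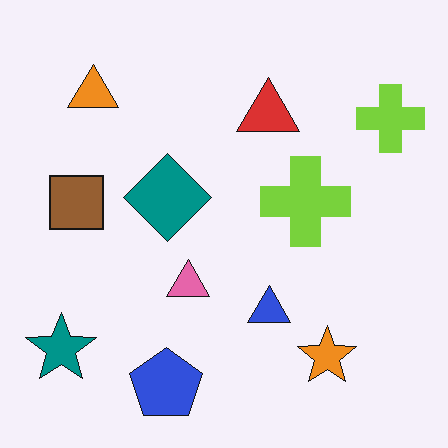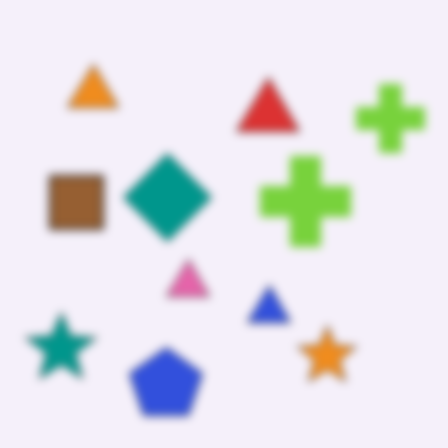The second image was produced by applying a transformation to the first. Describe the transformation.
Moderately blurred.

Shape edges and outlines are uniformly softened across the whole image.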